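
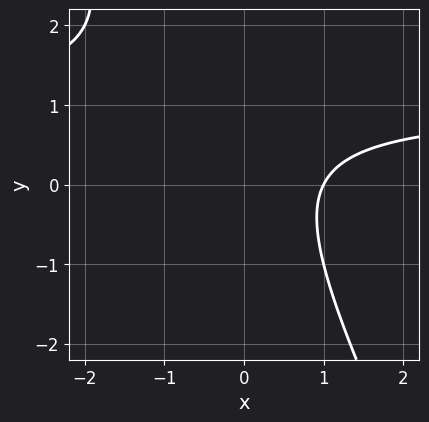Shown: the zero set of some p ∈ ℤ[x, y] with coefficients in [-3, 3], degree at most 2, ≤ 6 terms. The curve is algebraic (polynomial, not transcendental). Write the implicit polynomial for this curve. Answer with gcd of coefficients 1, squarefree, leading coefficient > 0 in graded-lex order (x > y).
2*x*y + y^2 - 2*x - y + 2

First, deg p = 2. No degree-1 curve has this shape.
Then, from the axis intercepts and sections: the curve avoids every integer y-axis point in the box; it crosses the x-axis at the gridline x = 1.
Finally, fitting integer coefficients to these (and the overall shape) gives p.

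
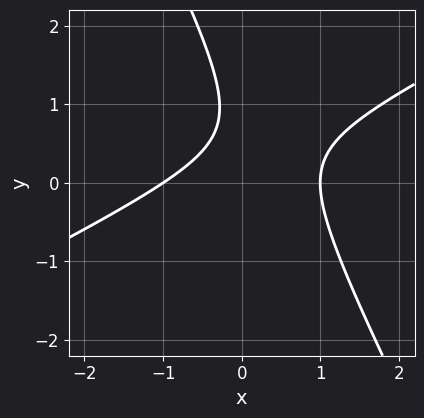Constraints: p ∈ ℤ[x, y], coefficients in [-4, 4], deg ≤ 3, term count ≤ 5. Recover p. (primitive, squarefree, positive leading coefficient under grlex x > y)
2*x^2 - 3*x*y - 2*y^2 + 3*y - 2

deg p = 2.
Against the integer gridlines: among the integer gridlines, it crosses the x-axis at x ∈ {-1, 1}; no y-intercept at any integer in the box.
Putting this together gives p.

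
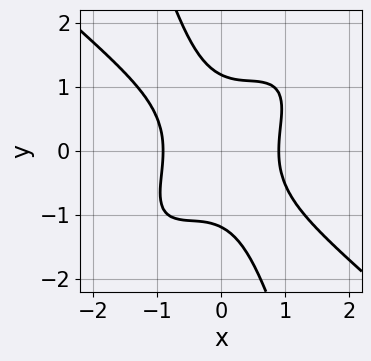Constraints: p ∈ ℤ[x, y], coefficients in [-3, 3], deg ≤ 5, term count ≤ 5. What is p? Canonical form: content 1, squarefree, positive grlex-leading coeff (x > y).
3*x^4 - 3*x^2*y^2 + 2*x*y^3 + y^4 - 2

deg p = 4. A generic line meets the curve in up to 4 points.
Putting this together gives p.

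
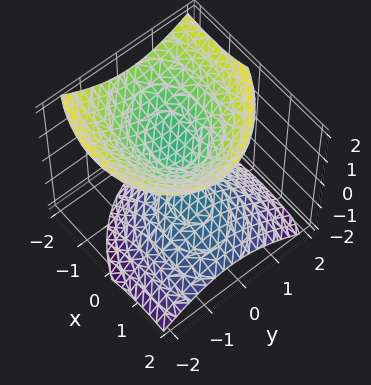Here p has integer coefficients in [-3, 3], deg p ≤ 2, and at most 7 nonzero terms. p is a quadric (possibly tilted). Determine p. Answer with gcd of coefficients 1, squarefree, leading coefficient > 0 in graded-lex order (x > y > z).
2*x^2 + x*y + 2*x*z + 3*y^2 - 3*z^2 + 1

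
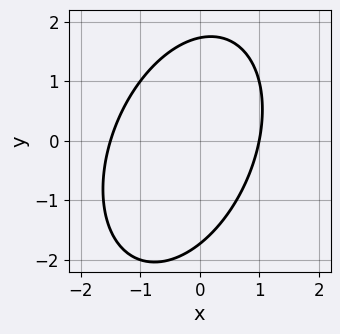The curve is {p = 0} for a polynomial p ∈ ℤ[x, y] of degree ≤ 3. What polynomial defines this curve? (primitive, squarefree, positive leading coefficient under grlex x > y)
First, degree: a generic line meets the curve in up to 2 points, so deg p = 2.
Next, reading off the gridlines: it crosses the x-axis at the gridline x = 1.
Finally, together with the visible shape, these determine p as stated.

2*x^2 - x*y + y^2 + x - 3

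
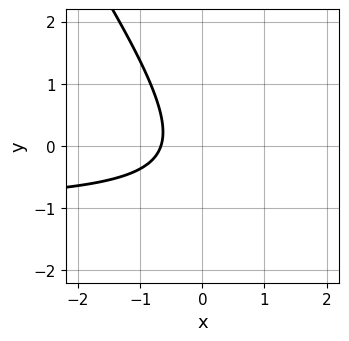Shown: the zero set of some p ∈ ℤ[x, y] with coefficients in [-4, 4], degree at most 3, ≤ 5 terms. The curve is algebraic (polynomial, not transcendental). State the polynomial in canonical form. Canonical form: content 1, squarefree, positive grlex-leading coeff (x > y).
First, degree: no degree-1 curve has this shape, so deg p = 2.
Next, against the integer gridlines: it misses every integer gridline on the y-axis.
Finally, fitting integer coefficients to these (and the overall shape) gives p.

3*x*y + 2*y^2 + 3*x + y + 2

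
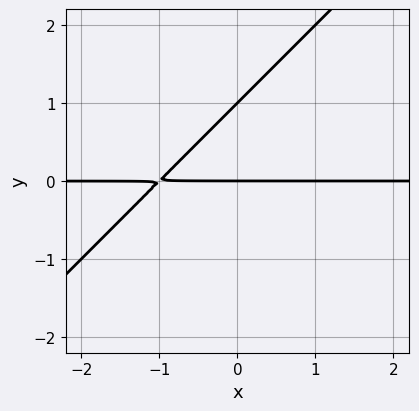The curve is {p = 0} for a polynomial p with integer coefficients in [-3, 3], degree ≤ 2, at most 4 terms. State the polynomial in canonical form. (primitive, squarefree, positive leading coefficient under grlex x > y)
First, degree: the shape is more complex than any degree-1 curve, so deg p = 2.
Next, observable constraints: every point of the x-axis in the box is on the curve; among the integer gridlines, it crosses the y-axis at y ∈ {0, 1}.
Finally, solving for integer coefficients yields p as stated.

x*y - y^2 + y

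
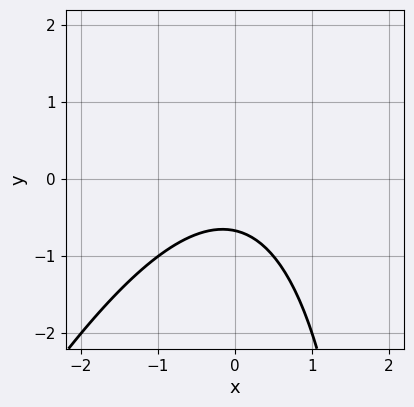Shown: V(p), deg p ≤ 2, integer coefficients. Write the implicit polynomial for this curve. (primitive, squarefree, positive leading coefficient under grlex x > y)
2*x^2 - x*y + 3*y + 2

1. Degree: the shape is more complex than any degree-1 curve, so deg p = 2.
2. Checking where it meets the axes: the curve avoids every integer x-axis point in the box.
3. Together with the visible shape, these determine p as stated.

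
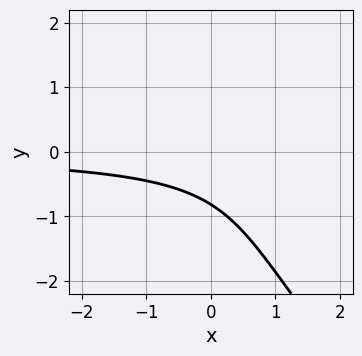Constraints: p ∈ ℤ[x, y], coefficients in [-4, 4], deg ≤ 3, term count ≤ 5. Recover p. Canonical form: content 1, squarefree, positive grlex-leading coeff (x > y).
x*y^2 + y^3 - 3*x*y + 3*y + 3

First, the degree is 3 — no degree-2 curve has this shape.
Then, reading off the gridlines: the curve avoids every integer x-axis point in the box.
Finally, together with the visible shape, these determine p as stated.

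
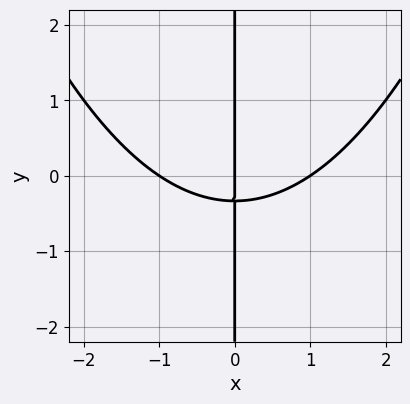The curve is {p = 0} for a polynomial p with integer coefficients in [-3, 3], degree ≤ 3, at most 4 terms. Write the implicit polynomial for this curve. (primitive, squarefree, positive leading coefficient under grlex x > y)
First, degree: the shape is more complex than any degree-2 curve, so deg p = 3.
Next, from the axis intercepts and sections: among the integer gridlines, it crosses the x-axis at x ∈ {-1, 0, 1}; every point of the y-axis in the box is on the curve.
Finally, the integer polynomial consistent with all of this is the stated p.

x^3 - 3*x*y - x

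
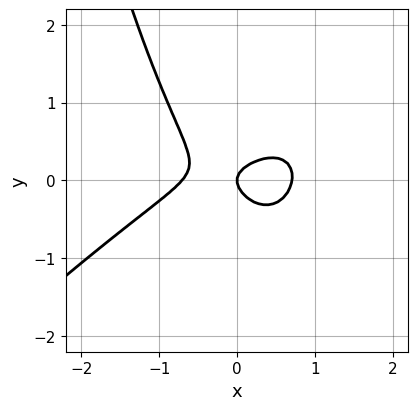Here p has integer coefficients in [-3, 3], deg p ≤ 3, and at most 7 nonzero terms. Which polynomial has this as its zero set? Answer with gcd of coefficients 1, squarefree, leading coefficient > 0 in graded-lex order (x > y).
2*x^3 - 2*x^2*y + x*y + 3*y^2 - x

1. The degree is 3 — the shape is more complex than any degree-2 curve.
2. From the visible intercepts: it crosses the x-axis at the gridline x = 0; it crosses the y-axis at the gridline y = 0.
3. These observations pin down the coefficients.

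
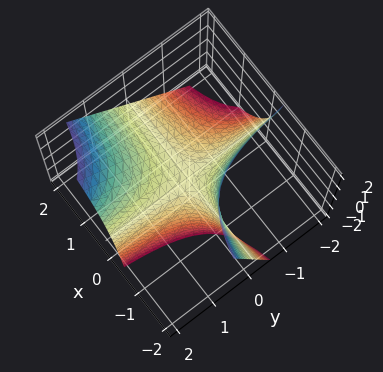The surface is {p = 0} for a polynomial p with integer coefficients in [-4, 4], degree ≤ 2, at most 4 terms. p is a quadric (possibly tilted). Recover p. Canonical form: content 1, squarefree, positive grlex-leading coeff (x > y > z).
2*x*y - x*z - z

Degree: the shape is more complex than any degree-1 surface, so deg p = 2.
From the axis intercepts and sections: the visible y-axis segment lies entirely on the surface; one z-axis crossing is at z = 0; every point of the x-axis in the box is on the surface.
Assembling these constraints gives the stated polynomial.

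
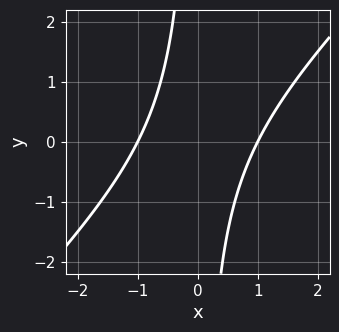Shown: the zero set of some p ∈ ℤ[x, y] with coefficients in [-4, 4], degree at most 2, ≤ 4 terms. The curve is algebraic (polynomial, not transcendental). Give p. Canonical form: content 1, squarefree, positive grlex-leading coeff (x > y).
(a) Degree: the shape is more complex than any degree-1 curve, so deg p = 2.
(b) Against the integer gridlines: it misses every integer gridline on the y-axis; the x-axis gridline crossings are at x ∈ {-1, 1}.
(c) Assembling these constraints gives the stated polynomial.

x^2 - x*y - 1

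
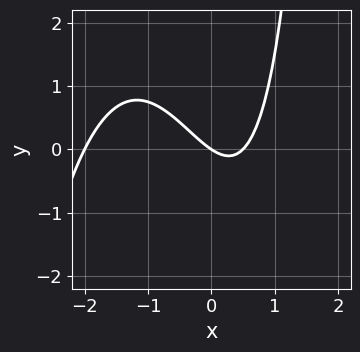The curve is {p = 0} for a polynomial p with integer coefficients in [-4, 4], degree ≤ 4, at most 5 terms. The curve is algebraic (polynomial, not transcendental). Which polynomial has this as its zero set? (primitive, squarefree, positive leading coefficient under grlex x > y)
1. deg p = 3. No degree-2 curve has this shape.
2. From the visible intercepts: it crosses the y-axis at the gridline y = 0; the x-axis gridline crossings are at x ∈ {-2, 0}.
3. Solving for integer coefficients yields p as stated.

2*x^3 + 3*x^2 + x*y - 2*x - 3*y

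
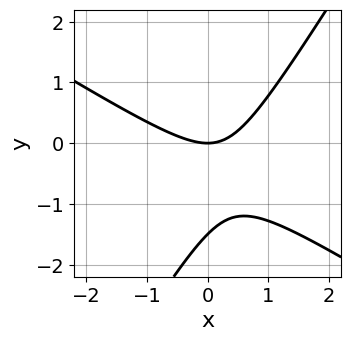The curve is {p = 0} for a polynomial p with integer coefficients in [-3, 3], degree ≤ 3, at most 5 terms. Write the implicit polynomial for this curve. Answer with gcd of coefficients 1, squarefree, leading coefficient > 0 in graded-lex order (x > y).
2*x^2 + 2*x*y - 2*y^2 - 3*y

First, the degree is 2 — a generic line meets the curve in up to 2 points.
Next, checking where it meets the axes: it meets the y-axis at y = 0 (among the integer gridlines); it meets the x-axis at x = 0 (among the integer gridlines).
Finally, assembling these constraints gives the stated polynomial.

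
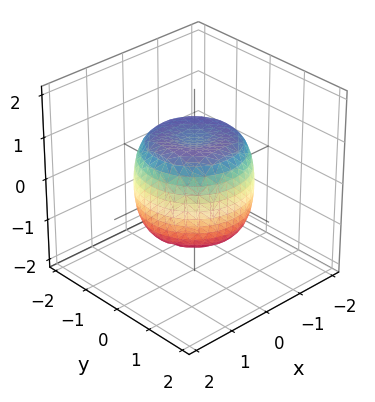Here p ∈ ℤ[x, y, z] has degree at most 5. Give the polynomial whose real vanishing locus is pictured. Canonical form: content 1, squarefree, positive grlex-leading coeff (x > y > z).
x^4 + 2*x^2*y^2 + y^4 - x^2 - y^2 + z^2 - 1

First, degree: a generic line meets the surface in up to 4 points, so deg p = 4.
Next, symmetry: every cross-section ⟂ z is a circle, so x, y appear only via x² + y².
Then, reading off the gridlines: among the integer gridlines, it crosses the z-axis at z ∈ {-1, 1}; a circular section at z = -1 has radius exactly 1.
Finally, the integer polynomial consistent with all of this is the stated p.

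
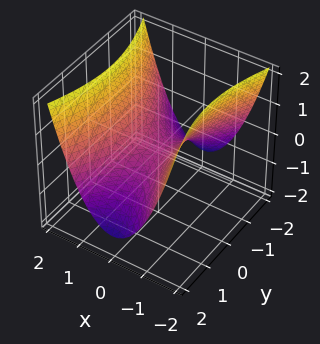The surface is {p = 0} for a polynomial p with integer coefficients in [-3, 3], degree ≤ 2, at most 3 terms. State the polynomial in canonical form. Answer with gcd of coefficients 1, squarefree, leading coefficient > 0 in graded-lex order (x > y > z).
3*x^2 - y^2 - 3*z

1. The degree is 2 — a saddle surface; a quadric.
2. Symmetries: mirror symmetry x ↦ −x ⇒ only even powers of x; the y ↦ −y reflection is a symmetry, so y appears only in even powers.
3. Observable constraints: one z-axis crossing is at z = 0; one y-axis crossing is at y = 0.
4. The integer polynomial consistent with all of this is the stated p.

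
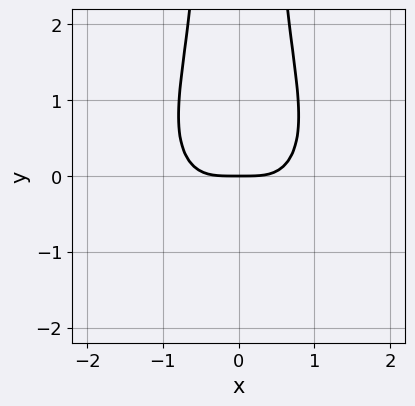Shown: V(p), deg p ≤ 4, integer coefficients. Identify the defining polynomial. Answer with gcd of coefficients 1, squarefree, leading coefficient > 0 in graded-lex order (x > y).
deg p = 4. A generic line meets the curve in up to 4 points.
Symmetries: mirror symmetry x ↦ −x ⇒ only even powers of x.
From the axis intercepts and sections: it meets the y-axis at y = 0 (among the integer gridlines); it crosses the x-axis at the gridline x = 0.
Matching integer coefficients to the picture gives p.

x^4 + x^2*y^2 - y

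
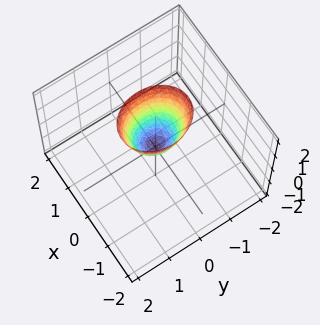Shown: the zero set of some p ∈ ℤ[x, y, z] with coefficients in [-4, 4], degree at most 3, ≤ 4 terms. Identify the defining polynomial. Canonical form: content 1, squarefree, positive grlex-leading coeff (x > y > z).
3*x^2 + 2*y^2 - z

1. The degree is 2 — a single bowl opening along one axis; a quadric.
2. Symmetries: the x ↦ −x reflection is a symmetry, so x appears only in even powers; the y ↦ −y reflection is a symmetry, so y appears only in even powers.
3. Against the integer gridlines: it meets the y-axis at y = 0 (among the integer gridlines); one z-axis crossing is at z = 0.
4. Fitting integer coefficients to these (and the overall shape) gives p.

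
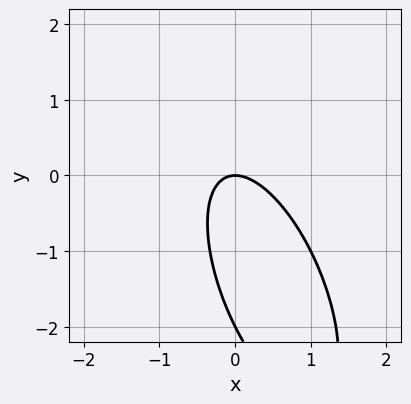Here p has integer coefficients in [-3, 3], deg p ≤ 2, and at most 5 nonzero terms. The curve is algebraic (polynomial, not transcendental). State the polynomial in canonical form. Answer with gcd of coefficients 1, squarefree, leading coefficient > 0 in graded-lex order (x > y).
3*x^2 + 2*x*y + y^2 + 2*y

1. deg p = 2. The shape is more complex than any degree-1 curve.
2. Against the integer gridlines: it meets the x-axis at x = 0 (among the integer gridlines); among the integer gridlines, it crosses the y-axis at y ∈ {-2, 0}.
3. Fitting integer coefficients to these (and the overall shape) gives p.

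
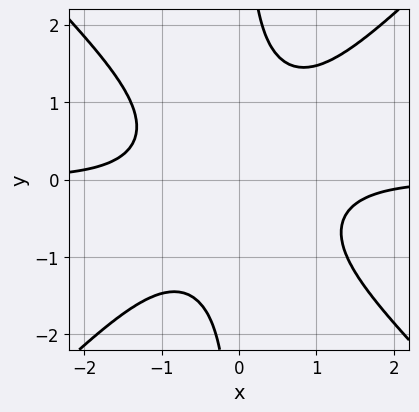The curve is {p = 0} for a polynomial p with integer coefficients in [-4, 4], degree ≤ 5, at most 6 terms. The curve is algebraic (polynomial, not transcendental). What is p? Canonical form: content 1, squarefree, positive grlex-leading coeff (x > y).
3*x^3*y - 3*x*y^3 + y^2 + 3

(a) The degree is 4 — no degree-3 curve has this shape.
(b) Against the integer gridlines: no y-intercept at any integer in the box; no x-intercept at any integer in the box.
(c) Matching integer coefficients to the picture gives p.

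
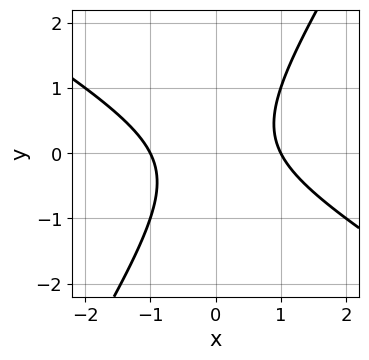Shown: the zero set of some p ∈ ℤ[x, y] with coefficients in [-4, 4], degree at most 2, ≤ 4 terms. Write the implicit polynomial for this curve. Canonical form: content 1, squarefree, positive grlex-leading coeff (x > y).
(a) deg p = 2.
(b) From the visible intercepts: among the integer gridlines, it crosses the x-axis at x ∈ {-1, 1}; the curve avoids every integer y-axis point in the box.
(c) Together with the visible shape, these determine p as stated.

x^2 + x*y - y^2 - 1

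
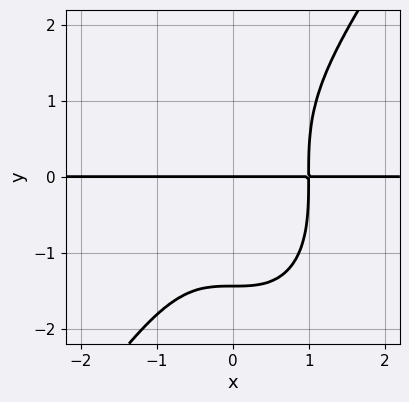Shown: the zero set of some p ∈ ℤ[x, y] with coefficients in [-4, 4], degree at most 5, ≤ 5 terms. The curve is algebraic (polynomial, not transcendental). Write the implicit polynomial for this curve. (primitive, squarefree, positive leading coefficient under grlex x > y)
First, degree: no degree-3 curve has this shape, so deg p = 4.
Then, from the visible intercepts: every point of the x-axis in the box is on the curve; it meets the y-axis at y = 0 (among the integer gridlines).
Finally, matching integer coefficients to the picture gives p.

3*x^3*y - y^4 - 3*y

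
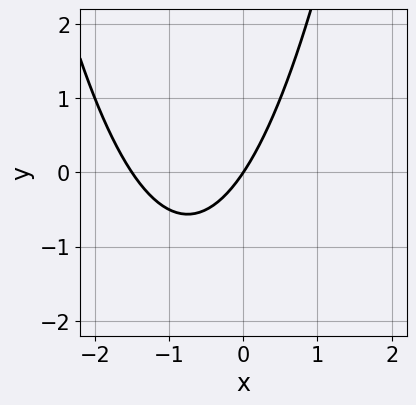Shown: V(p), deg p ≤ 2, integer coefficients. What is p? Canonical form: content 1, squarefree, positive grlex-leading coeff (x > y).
deg p = 2. The shape is more complex than any degree-1 curve.
Observable constraints: it crosses the y-axis at the gridline y = 0; one x-axis crossing is at x = 0.
Assembling these constraints gives the stated polynomial.

2*x^2 + 3*x - 2*y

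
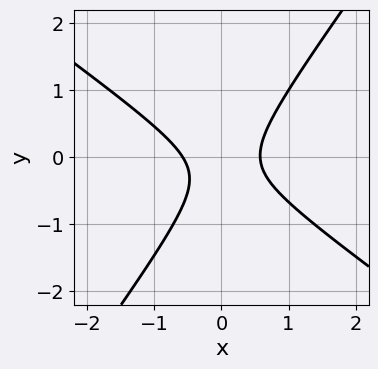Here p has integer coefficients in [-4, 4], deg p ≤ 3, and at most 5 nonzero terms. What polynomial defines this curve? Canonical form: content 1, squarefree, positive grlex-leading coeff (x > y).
(a) deg p = 2. No degree-1 curve has this shape.
(b) From the axis intercepts and sections: the curve avoids every integer y-axis point in the box.
(c) The integer polynomial consistent with all of this is the stated p.

3*x^2 + 2*x*y - 3*y^2 - y - 1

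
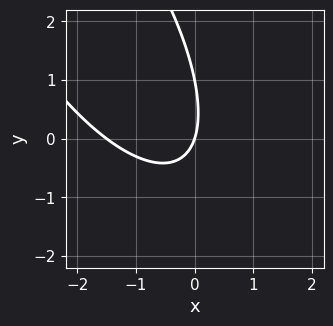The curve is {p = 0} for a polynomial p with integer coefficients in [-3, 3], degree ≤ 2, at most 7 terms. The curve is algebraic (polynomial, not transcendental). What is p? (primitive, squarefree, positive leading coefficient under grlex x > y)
2*x^2 + 2*x*y + y^2 + 3*x - y

1. deg p = 2. The shape is more complex than any degree-1 curve.
2. From the visible intercepts: the y-axis gridline crossings are at y ∈ {0, 1}; it meets the x-axis at x = 0 (among the integer gridlines).
3. Putting this together gives p.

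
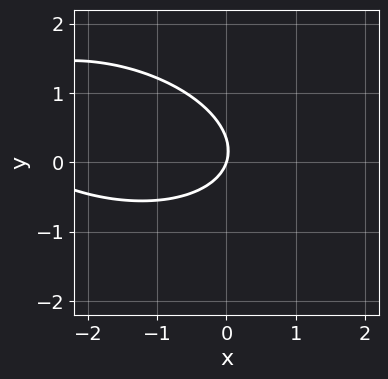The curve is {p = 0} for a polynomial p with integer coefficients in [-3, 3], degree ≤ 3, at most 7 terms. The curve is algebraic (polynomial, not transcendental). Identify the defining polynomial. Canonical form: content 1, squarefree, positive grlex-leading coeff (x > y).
(a) deg p = 2. The shape is more complex than any degree-1 curve.
(b) Checking where it meets the axes: one y-axis crossing is at y = 0; it crosses the x-axis at the gridline x = 0.
(c) These observations pin down the coefficients.

x^2 + x*y + 3*y^2 + 3*x - y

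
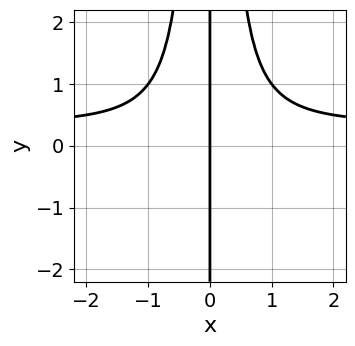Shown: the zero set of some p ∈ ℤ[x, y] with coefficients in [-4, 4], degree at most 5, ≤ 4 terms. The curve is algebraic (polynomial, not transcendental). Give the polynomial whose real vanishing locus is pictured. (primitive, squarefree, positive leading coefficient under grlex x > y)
3*x^3*y - x^3 - 2*x

(a) Degree: no degree-3 curve has this shape, so deg p = 4.
(b) From the visible intercepts: the visible y-axis segment lies entirely on the curve; it crosses the x-axis at the gridline x = 0.
(c) These observations pin down the coefficients.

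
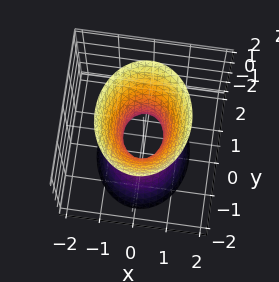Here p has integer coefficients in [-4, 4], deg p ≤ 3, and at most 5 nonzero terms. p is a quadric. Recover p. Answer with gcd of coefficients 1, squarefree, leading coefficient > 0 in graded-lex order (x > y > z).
3*x^2 + 2*y^2 - z^2 - 1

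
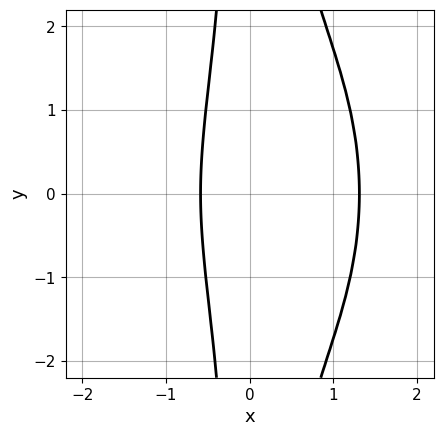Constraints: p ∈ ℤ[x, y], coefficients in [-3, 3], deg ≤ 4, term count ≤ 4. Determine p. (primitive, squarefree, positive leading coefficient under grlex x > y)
deg p = 4.
Symmetries: mirror symmetry y ↦ −y ⇒ only even powers of y.
From the axis intercepts and sections: the curve avoids every integer y-axis point in the box.
Putting this together gives p.

2*x^4 + x^2*y^2 - 3*x - 2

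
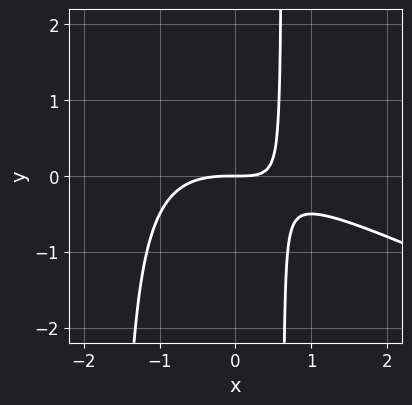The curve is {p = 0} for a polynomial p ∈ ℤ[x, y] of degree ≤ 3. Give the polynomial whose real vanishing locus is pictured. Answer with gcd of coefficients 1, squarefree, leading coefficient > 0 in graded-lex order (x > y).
x^3 + 2*x^2*y + 2*x*y - 2*y

(a) deg p = 3. No degree-2 curve has this shape.
(b) Observable constraints: it crosses the y-axis at the gridline y = 0; it crosses the x-axis at the gridline x = 0.
(c) These observations pin down the coefficients.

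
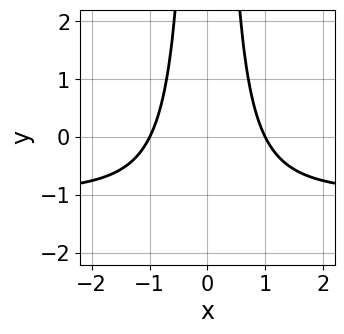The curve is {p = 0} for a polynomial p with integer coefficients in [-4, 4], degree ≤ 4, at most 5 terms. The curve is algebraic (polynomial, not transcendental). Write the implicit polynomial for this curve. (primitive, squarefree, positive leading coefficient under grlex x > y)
x^2*y + x^2 - 1

First, degree: a generic line meets the curve in up to 3 points, so deg p = 3.
Next, symmetries: the x ↦ −x reflection is a symmetry, so x appears only in even powers.
Next, against the integer gridlines: the curve avoids every integer y-axis point in the box; the x-axis gridline crossings are at x ∈ {-1, 1}.
Finally, putting this together gives p.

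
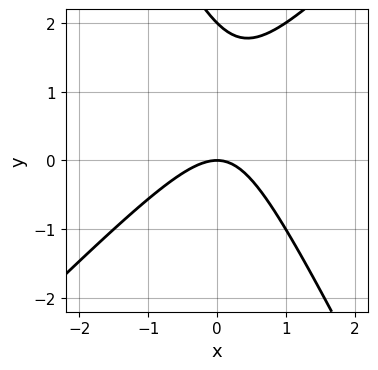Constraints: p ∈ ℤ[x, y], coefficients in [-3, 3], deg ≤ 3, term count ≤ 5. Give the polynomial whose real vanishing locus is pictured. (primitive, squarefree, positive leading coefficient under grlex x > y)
First, degree: no degree-1 curve has this shape, so deg p = 2.
Next, from the axis intercepts and sections: it meets the x-axis at x = 0 (among the integer gridlines); the y-axis gridline crossings are at y ∈ {0, 2}.
Finally, the integer polynomial consistent with all of this is the stated p.

2*x^2 - x*y - y^2 + 2*y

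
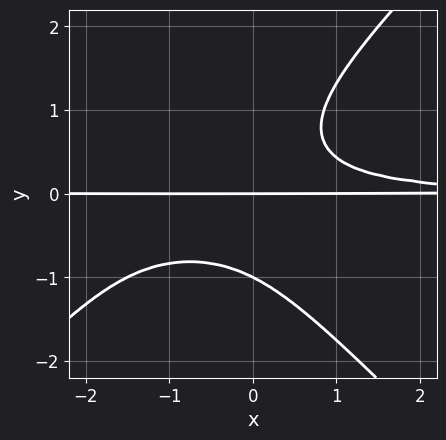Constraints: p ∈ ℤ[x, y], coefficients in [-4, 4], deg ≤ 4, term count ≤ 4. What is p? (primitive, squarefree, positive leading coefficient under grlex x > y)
1. deg p = 4.
2. Reading off the gridlines: the visible x-axis segment lies entirely on the curve; among the integer gridlines, it crosses the y-axis at y ∈ {-1, 0}.
3. These observations pin down the coefficients.

2*x^2*y^2 - 2*y^4 + 3*x*y^2 - 2*y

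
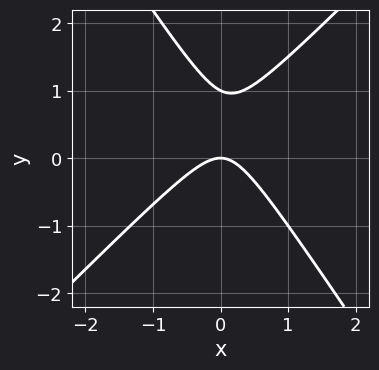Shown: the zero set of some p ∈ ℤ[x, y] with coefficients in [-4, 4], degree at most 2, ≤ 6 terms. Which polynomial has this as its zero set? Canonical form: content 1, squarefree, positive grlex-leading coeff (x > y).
3*x^2 - x*y - 2*y^2 + 2*y

(a) deg p = 2. The shape is more complex than any degree-1 curve.
(b) Reading off the gridlines: one x-axis crossing is at x = 0; the y-axis gridline crossings are at y ∈ {0, 1}.
(c) Putting this together gives p.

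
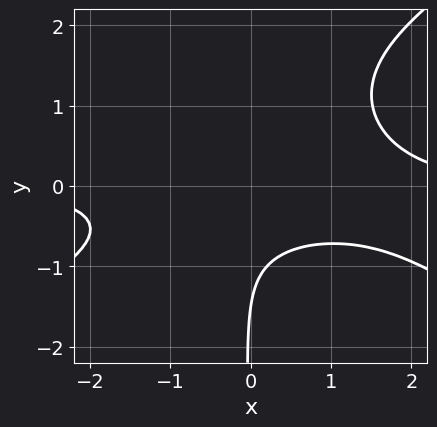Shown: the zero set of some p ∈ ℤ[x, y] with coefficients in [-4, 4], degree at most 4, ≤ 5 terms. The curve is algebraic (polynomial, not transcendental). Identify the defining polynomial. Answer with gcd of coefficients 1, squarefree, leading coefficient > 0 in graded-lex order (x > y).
Degree: a generic line meets the curve in up to 4 points, so deg p = 4.
Checking where it meets the axes: it misses every integer gridline on the x-axis.
Assembling these constraints gives the stated polynomial.

x^3*y - 2*x*y^3 + 3*x*y^2 - 2*y - 3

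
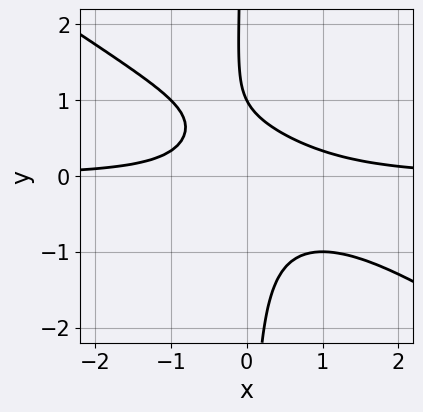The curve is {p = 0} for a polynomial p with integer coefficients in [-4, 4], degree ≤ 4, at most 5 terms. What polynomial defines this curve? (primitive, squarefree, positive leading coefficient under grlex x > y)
2*x^2*y + 3*x*y^2 - x*y + y - 1

(a) Degree: no degree-2 curve has this shape, so deg p = 3.
(b) From the visible intercepts: one y-axis crossing is at y = 1; the curve avoids every integer x-axis point in the box.
(c) Fitting integer coefficients to these (and the overall shape) gives p.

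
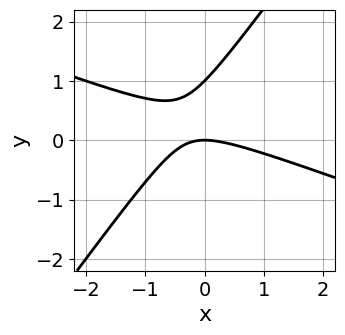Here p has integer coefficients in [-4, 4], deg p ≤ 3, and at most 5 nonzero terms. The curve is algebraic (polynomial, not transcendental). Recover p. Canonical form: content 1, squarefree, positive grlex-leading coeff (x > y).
x^2 + 2*x*y - 2*y^2 + 2*y

First, degree: the shape is more complex than any degree-1 curve, so deg p = 2.
Next, from the visible intercepts: among the integer gridlines, it crosses the y-axis at y ∈ {0, 1}; it meets the x-axis at x = 0 (among the integer gridlines).
Finally, matching integer coefficients to the picture gives p.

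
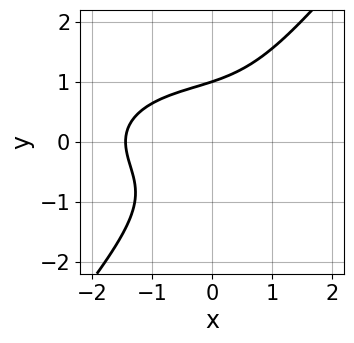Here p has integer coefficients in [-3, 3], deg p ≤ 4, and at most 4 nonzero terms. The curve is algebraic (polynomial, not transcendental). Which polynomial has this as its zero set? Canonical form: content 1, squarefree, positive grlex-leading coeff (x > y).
x^3 + 3*x*y^2 - 3*y^3 + 3

First, the degree is 3 — no degree-2 curve has this shape.
Then, from the axis intercepts and sections: one y-axis crossing is at y = 1.
Finally, together with the visible shape, these determine p as stated.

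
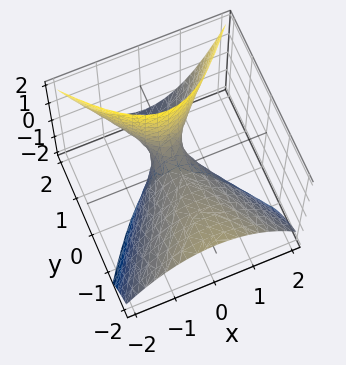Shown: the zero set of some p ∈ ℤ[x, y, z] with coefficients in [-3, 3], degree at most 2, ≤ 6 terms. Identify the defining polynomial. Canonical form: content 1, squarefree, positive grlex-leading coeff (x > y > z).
First, deg p = 2.
Then, reading off the gridlines: one y-axis crossing is at y = 0; it crosses the z-axis at the gridline z = 0.
Finally, the integer polynomial consistent with all of this is the stated p.

3*x^2 - y^2 - 3*y*z + 2*z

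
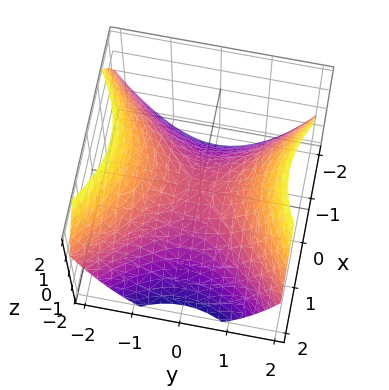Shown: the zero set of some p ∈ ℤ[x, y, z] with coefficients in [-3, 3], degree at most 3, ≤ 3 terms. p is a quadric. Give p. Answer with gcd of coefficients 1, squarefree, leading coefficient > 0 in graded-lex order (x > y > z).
2*x^2 - 2*y^2 + 3*z

(a) Degree: a hyperbolic paraboloid; a quadric, so deg p = 2.
(b) Symmetries: mirror symmetry x ↦ −x ⇒ only even powers of x; it's symmetric under y → −y, forcing even powers of y.
(c) Reading off the gridlines: one z-axis crossing is at z = 0; it crosses the x-axis at the gridline x = 0.
(d) Assembling these constraints gives the stated polynomial.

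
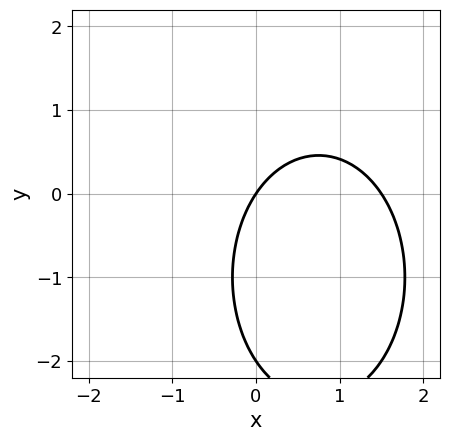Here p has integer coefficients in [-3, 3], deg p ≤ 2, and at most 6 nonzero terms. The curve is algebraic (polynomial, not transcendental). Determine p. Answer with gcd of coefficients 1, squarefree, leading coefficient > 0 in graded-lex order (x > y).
(a) deg p = 2. No degree-1 curve has this shape.
(b) Against the integer gridlines: it crosses the x-axis at the gridline x = 0; among the integer gridlines, it crosses the y-axis at y ∈ {-2, 0}.
(c) These observations pin down the coefficients.

2*x^2 + y^2 - 3*x + 2*y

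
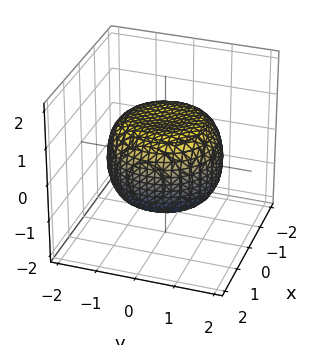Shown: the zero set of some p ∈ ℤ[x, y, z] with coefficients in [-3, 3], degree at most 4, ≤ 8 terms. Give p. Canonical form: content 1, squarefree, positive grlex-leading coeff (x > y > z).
(a) The degree is 4 — no degree-3 surface has this shape.
(b) Symmetries: every cross-section ⟂ z is a circle, so x, y appear only via x² + y².
(c) Reading off the gridlines: a circular section at z = 0 has radius between 1 and 2; among the integer gridlines, it crosses the z-axis at z ∈ {-1, 1}.
(d) Putting this together gives p.

x^4 + 2*x^2*y^2 + y^4 - x^2 - y^2 + 2*z^2 - 2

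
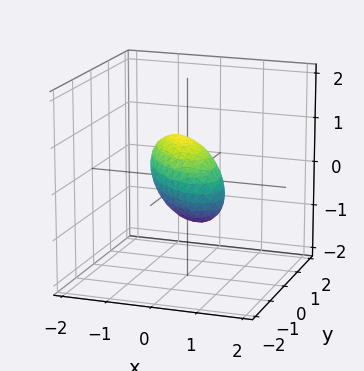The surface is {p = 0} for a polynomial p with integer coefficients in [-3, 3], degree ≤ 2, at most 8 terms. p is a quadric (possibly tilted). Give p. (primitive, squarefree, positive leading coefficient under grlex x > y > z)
3*x^2 + 3*x*y + x*z + 2*y^2 + 3*z^2 - 2

deg p = 2. The shape is more complex than any degree-1 surface.
Against the integer gridlines: among the integer gridlines, it crosses the y-axis at y ∈ {-1, 1}.
The integer polynomial consistent with all of this is the stated p.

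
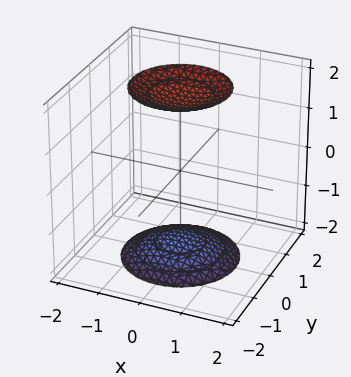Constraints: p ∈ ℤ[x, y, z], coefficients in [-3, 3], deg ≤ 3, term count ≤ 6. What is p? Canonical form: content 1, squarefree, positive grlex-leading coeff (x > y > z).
x^2 + y^2 - z^2 + 3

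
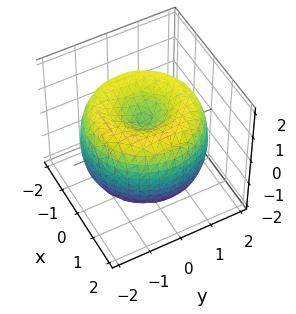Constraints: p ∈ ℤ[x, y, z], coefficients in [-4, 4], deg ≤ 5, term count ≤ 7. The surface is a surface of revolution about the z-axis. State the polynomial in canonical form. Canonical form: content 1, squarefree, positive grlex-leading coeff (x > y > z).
1. The degree is 4 — the shape is more complex than any degree-3 surface.
2. By symmetry, every cross-section ⟂ z is a circle, so x, y appear only via x² + y².
3. From the axis intercepts and sections: a circular section at z = -1 has radius between 0 and 1.
4. Matching integer coefficients to the picture gives p.

x^4 + 2*x^2*y^2 + y^4 - 3*x^2 - 3*y^2 + 2*z^2 - 1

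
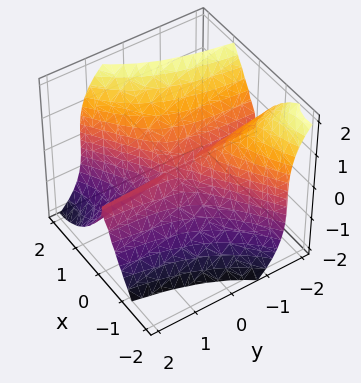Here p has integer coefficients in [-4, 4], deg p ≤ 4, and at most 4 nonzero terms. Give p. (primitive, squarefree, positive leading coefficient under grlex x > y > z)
2*x^3 - 3*x^2*y - z^3

1. deg p = 3. A generic line meets the surface in up to 3 points.
2. Checking where it meets the axes: the visible y-axis segment lies entirely on the surface; it crosses the x-axis at the gridline x = 0; it crosses the z-axis at the gridline z = 0.
3. Assembling these constraints gives the stated polynomial.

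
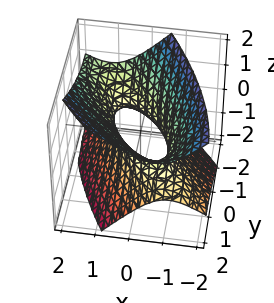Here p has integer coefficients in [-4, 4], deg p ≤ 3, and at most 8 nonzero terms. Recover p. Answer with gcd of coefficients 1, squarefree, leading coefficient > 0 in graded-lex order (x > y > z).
2*x^2 + 2*x*y - x*z + y^2 - 2*z^2 - 1

(a) deg p = 2.
(b) From the axis intercepts and sections: among the integer gridlines, it crosses the y-axis at y ∈ {-1, 1}; it misses every integer gridline on the z-axis.
(c) Together with the visible shape, these determine p as stated.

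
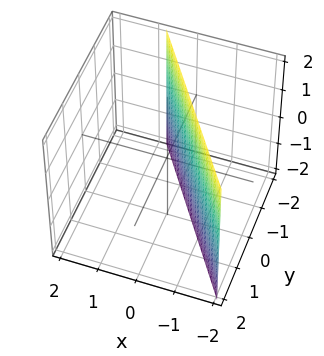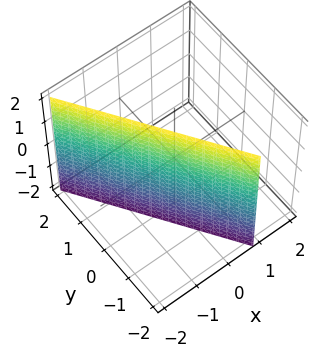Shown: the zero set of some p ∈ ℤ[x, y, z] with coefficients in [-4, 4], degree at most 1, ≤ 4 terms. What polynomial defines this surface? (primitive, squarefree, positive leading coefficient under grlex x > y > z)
3*x + 2*y + 2

First, the degree is 1 — every cross-section is a straight line — this is a plane.
Then, reading off the gridlines: no z-intercept at any integer in the box; one y-axis crossing is at y = -1.
Finally, the integer polynomial consistent with all of this is the stated p.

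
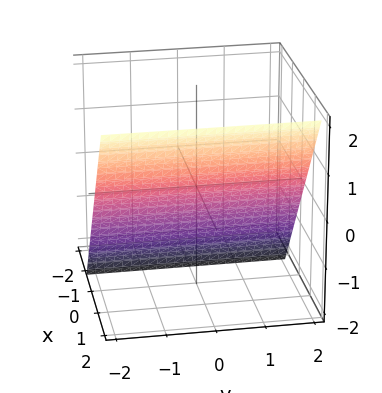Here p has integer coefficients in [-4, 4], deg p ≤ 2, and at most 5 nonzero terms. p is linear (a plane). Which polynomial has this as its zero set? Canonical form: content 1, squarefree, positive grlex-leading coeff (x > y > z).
Degree: the surface is flat (a plane), so deg p = 1.
From the visible intercepts: the surface avoids every integer y-axis point in the box; it meets the z-axis at z = -1 (among the integer gridlines).
Matching integer coefficients to the picture gives p.

3*x - 2*z - 2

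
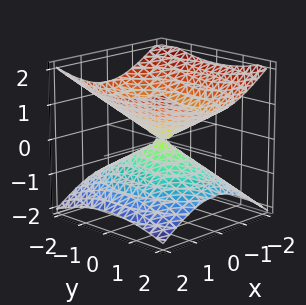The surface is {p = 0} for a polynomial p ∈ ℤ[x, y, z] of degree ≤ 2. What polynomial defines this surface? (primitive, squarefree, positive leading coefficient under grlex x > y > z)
(a) The degree is 2 — a double cone through the origin; a quadric.
(b) Symmetries: it's symmetric under y → −y, forcing even powers of y; it's symmetric under z → −z, forcing even powers of z; mirror symmetry x ↦ −x ⇒ only even powers of x.
(c) Observable constraints: it meets the y-axis at y = 0 (among the integer gridlines); it crosses the x-axis at the gridline x = 0; one z-axis crossing is at z = 0.
(d) Fitting integer coefficients to these (and the overall shape) gives p.

2*x^2 + y^2 - 3*z^2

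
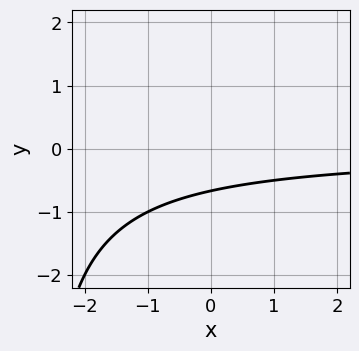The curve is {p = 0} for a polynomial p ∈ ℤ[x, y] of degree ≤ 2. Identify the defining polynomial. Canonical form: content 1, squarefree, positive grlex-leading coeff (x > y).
x*y + 3*y + 2

First, degree: a generic line meets the curve in up to 2 points, so deg p = 2.
Next, observable constraints: it misses every integer gridline on the x-axis.
Finally, matching integer coefficients to the picture gives p.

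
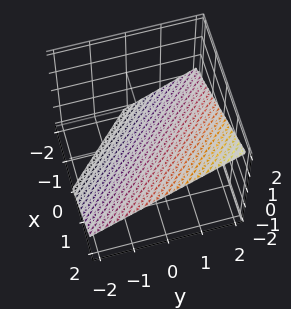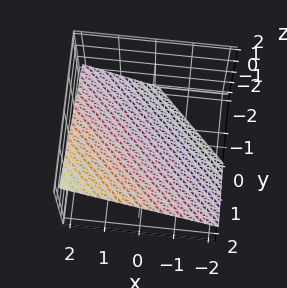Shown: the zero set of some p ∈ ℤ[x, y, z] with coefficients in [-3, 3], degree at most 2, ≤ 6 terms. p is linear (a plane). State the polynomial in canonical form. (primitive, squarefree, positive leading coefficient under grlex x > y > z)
2*x + 2*y - 3*z - 2

1. Degree: every cross-section is a straight line — this is a plane, so deg p = 1.
2. From the visible intercepts: one x-axis crossing is at x = 1; it meets the y-axis at y = 1 (among the integer gridlines).
3. Matching integer coefficients to the picture gives p.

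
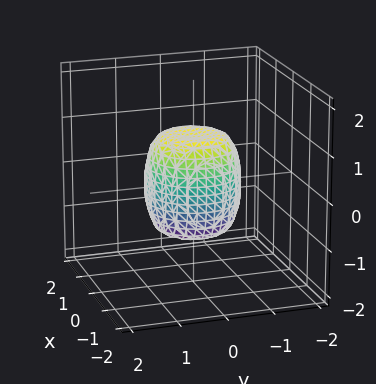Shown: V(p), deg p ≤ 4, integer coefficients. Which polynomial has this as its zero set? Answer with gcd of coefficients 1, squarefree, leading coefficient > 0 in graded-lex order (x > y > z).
(a) deg p = 4. No degree-3 surface has this shape.
(b) Symmetries: rotational symmetry about the z-axis ⇒ p depends on x, y only through x² + y².
(c) From the axis intercepts and sections: the x-axis gridline crossings are at x ∈ {-1, 1}; the y-axis gridline crossings are at y ∈ {-1, 1}; among the integer gridlines, it crosses the z-axis at z ∈ {-1, 1}.
(d) Together with the visible shape, these determine p as stated.

2*x^4 + 4*x^2*y^2 + 2*y^4 - x^2 - y^2 + z^2 - 1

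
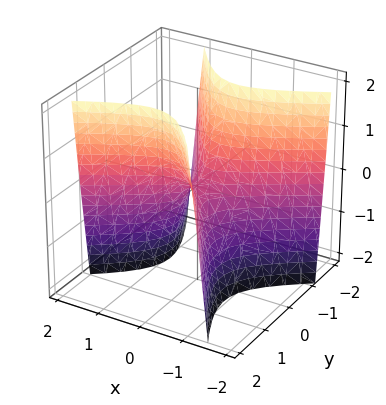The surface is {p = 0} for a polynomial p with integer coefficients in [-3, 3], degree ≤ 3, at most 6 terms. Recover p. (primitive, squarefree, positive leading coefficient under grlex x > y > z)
(a) Degree: a generic line meets the surface in up to 2 points, so deg p = 2.
(b) Checking where it meets the axes: one y-axis crossing is at y = 0; it crosses the z-axis at the gridline z = 0.
(c) Putting this together gives p.

2*x^2 - 2*x*y - 2*y^2 + z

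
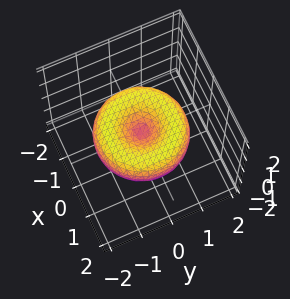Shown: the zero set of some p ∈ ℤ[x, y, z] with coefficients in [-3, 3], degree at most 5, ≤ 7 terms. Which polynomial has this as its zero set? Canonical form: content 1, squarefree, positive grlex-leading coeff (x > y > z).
x^4 + 2*x^2*y^2 + y^4 - 2*x^2 - 2*y^2 + 3*z^2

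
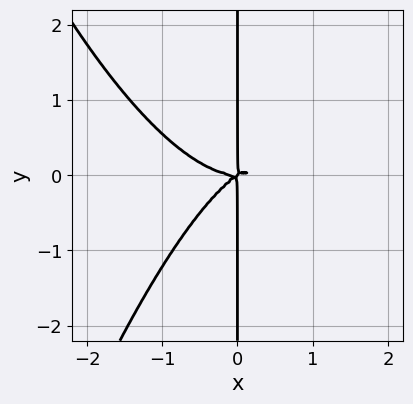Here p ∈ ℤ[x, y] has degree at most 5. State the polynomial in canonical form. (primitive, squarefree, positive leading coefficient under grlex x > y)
(a) Degree: a generic line meets the curve in up to 4 points, so deg p = 4.
(b) Against the integer gridlines: every point of the y-axis in the box is on the curve.
(c) Solving for integer coefficients yields p as stated.

2*x^4 - 2*x^2*y + 3*x*y^2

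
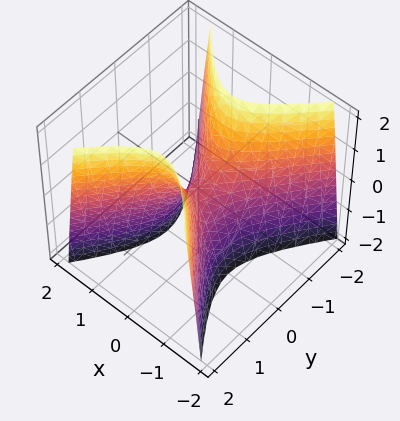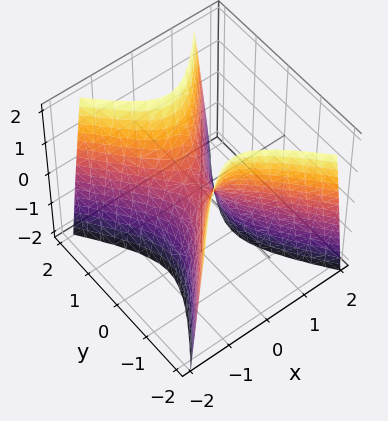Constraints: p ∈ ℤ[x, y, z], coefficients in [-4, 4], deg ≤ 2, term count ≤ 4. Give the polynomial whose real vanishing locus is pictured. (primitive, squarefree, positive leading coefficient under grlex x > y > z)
First, deg p = 2. A hyperbolic paraboloid; a quadric.
Then, symmetries: it's symmetric under x → −x, forcing even powers of x; mirror symmetry y ↦ −y ⇒ only even powers of y.
Next, observable constraints: one z-axis crossing is at z = 0; one y-axis crossing is at y = 0.
Finally, fitting integer coefficients to these (and the overall shape) gives p.

3*x^2 - 2*y^2 + z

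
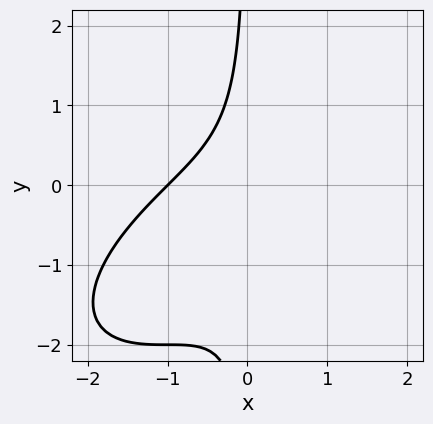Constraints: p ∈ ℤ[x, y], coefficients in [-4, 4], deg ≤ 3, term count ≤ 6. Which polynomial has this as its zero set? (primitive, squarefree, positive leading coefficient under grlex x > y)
1. The degree is 3 — a generic line meets the curve in up to 3 points.
2. From the visible intercepts: it meets the x-axis at x = -1 (among the integer gridlines); it misses every integer gridline on the y-axis.
3. These observations pin down the coefficients.

2*x^3 - 3*x^2*y + 3*x*y^2 + 3*x*y + 2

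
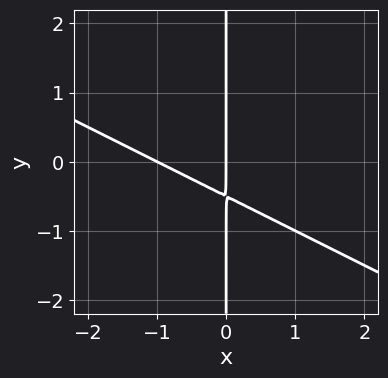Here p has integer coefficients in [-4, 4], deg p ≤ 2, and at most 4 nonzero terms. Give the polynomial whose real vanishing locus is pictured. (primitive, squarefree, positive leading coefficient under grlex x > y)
x^2 + 2*x*y + x

(a) The degree is 2 — no degree-1 curve has this shape.
(b) Checking where it meets the axes: every point of the y-axis in the box is on the curve; among the integer gridlines, it crosses the x-axis at x ∈ {-1, 0}.
(c) The integer polynomial consistent with all of this is the stated p.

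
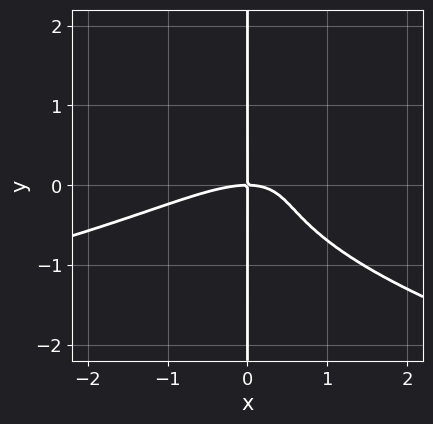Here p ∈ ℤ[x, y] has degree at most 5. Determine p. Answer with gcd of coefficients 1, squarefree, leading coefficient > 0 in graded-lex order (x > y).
3*x*y^3 + x^3 - 2*x^2*y + 2*x*y

1. deg p = 4. No degree-3 curve has this shape.
2. Checking where it meets the axes: every point of the y-axis in the box is on the curve; it crosses the x-axis at the gridline x = 0.
3. Solving for integer coefficients yields p as stated.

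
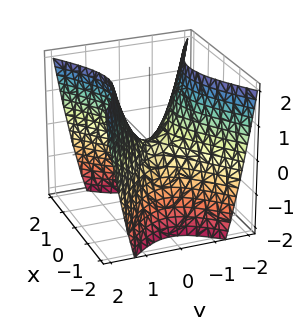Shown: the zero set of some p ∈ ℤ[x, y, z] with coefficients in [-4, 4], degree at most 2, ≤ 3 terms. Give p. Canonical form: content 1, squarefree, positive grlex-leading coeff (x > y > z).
deg p = 2.
Symmetries: mirror symmetry y ↦ −y ⇒ only even powers of y; mirror symmetry x ↦ −x ⇒ only even powers of x.
Checking where it meets the axes: one z-axis crossing is at z = 0; one y-axis crossing is at y = 0; one x-axis crossing is at x = 0.
Matching integer coefficients to the picture gives p.

2*x^2 - 3*y^2 + 2*z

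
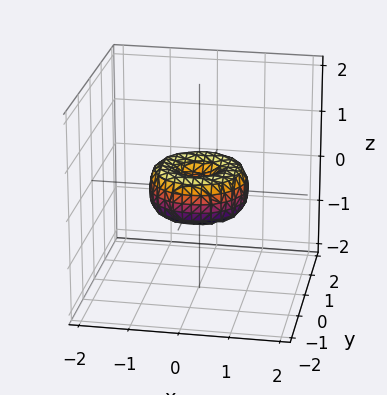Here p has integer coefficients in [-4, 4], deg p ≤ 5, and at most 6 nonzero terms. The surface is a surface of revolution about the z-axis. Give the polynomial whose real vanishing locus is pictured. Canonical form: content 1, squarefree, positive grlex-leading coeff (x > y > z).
deg p = 4. No degree-3 surface has this shape.
Symmetries: the surface is invariant under rotation about z: p = q(x² + y², z).
From the axis intercepts and sections: among the integer gridlines, it crosses the y-axis at y ∈ {-1, 0, 1}; among the integer gridlines, it crosses the x-axis at x ∈ {-1, 0, 1}; it meets the z-axis at z = 0 (among the integer gridlines); a circular section at z = 0 has radius exactly 1.
The integer polynomial consistent with all of this is the stated p.

x^4 + 2*x^2*y^2 + y^4 - x^2 - y^2 + z^2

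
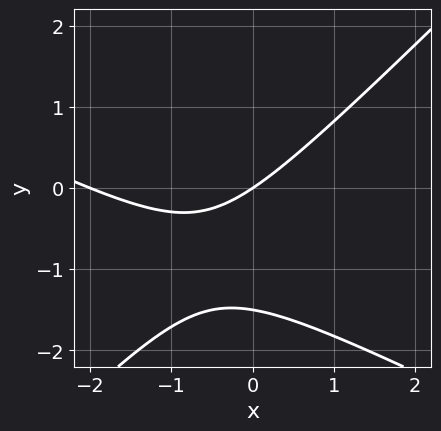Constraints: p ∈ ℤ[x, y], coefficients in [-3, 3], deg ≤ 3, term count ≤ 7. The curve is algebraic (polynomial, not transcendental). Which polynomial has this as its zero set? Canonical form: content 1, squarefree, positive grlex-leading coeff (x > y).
First, deg p = 2. The shape is more complex than any degree-1 curve.
Then, observable constraints: it meets the y-axis at y = 0 (among the integer gridlines); among the integer gridlines, it crosses the x-axis at x ∈ {-2, 0}.
Finally, solving for integer coefficients yields p as stated.

x^2 + x*y - 2*y^2 + 2*x - 3*y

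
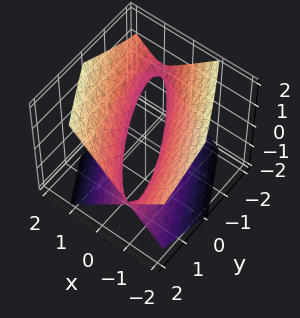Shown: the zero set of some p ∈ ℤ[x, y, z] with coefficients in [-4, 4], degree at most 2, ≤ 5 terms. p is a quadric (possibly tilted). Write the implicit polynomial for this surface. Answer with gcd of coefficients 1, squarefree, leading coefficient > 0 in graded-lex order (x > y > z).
(a) Degree: a generic line meets the surface in up to 2 points, so deg p = 2.
(b) From the axis intercepts and sections: the surface avoids every integer z-axis point in the box; the y-axis gridline crossings are at y ∈ {-1, 1}.
(c) Assembling these constraints gives the stated polynomial.

3*x^2 + 3*x*y + y^2 - 3*z^2 - 1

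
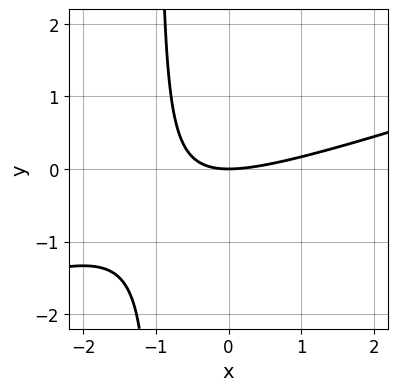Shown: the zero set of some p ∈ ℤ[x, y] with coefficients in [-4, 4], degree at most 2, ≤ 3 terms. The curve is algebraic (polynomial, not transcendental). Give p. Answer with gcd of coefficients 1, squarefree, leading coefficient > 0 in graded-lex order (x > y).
First, degree: the shape is more complex than any degree-1 curve, so deg p = 2.
Next, against the integer gridlines: one y-axis crossing is at y = 0; it meets the x-axis at x = 0 (among the integer gridlines).
Finally, together with the visible shape, these determine p as stated.

x^2 - 3*x*y - 3*y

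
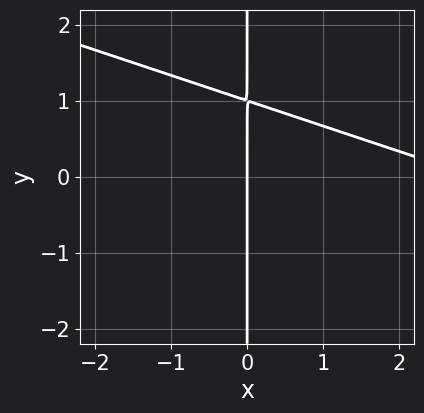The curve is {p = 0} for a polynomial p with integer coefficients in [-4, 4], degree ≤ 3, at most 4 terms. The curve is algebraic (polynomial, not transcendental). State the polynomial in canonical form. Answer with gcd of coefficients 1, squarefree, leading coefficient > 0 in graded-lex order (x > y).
1. Degree: the shape is more complex than any degree-1 curve, so deg p = 2.
2. From the visible intercepts: every point of the y-axis in the box is on the curve; one x-axis crossing is at x = 0.
3. Putting this together gives p.

x^2 + 3*x*y - 3*x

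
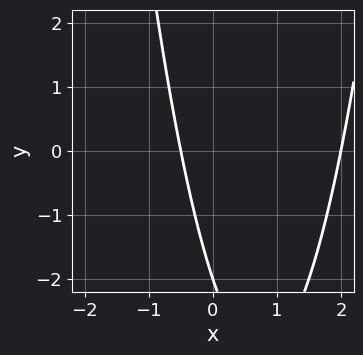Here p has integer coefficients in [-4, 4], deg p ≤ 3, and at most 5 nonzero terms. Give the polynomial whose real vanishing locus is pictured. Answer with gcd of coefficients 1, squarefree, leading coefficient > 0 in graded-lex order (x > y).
2*x^2 - 3*x - y - 2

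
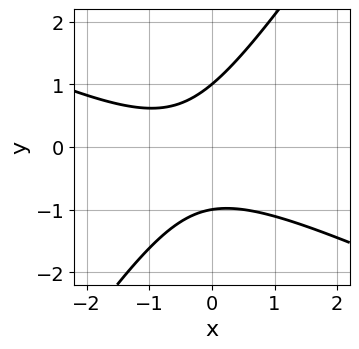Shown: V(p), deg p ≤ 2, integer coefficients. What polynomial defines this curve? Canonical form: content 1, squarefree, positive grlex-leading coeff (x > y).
2*x^2 + 3*x*y - 3*y^2 + 2*x + 3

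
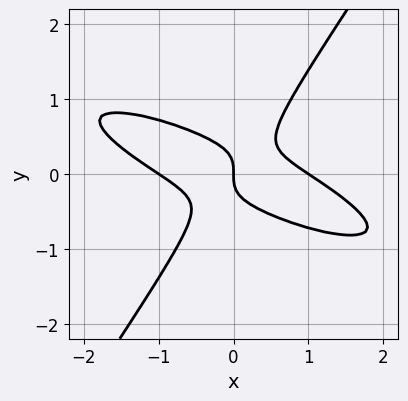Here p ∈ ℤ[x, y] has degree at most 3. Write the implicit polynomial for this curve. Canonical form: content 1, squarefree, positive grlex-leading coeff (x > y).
First, the degree is 3 — a generic line meets the curve in up to 3 points.
Then, reading off the gridlines: among the integer gridlines, it crosses the x-axis at x ∈ {-1, 0, 1}; one y-axis crossing is at y = 0.
Finally, solving for integer coefficients yields p as stated.

x^3 + 3*x^2*y + 2*x*y^2 - 3*y^3 - x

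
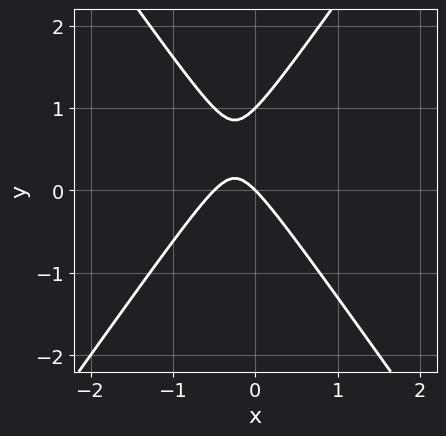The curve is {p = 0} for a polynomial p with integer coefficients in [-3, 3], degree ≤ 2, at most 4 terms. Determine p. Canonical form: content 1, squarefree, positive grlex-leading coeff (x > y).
(a) The degree is 2 — a generic line meets the curve in up to 2 points.
(b) Reading off the gridlines: it crosses the x-axis at the gridline x = 0; among the integer gridlines, it crosses the y-axis at y ∈ {0, 1}.
(c) Matching integer coefficients to the picture gives p.

2*x^2 - y^2 + x + y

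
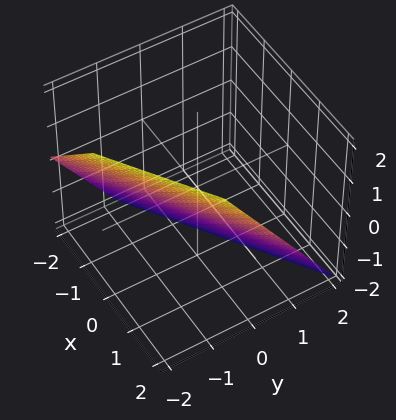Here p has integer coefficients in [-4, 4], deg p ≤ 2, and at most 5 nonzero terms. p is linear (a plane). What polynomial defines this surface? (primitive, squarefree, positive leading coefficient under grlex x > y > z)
2*x - 3*y - 2*z - 2

First, the degree is 1 — every cross-section is a straight line — this is a plane.
Next, from the visible intercepts: one z-axis crossing is at z = -1; it meets the x-axis at x = 1 (among the integer gridlines).
Finally, the integer polynomial consistent with all of this is the stated p.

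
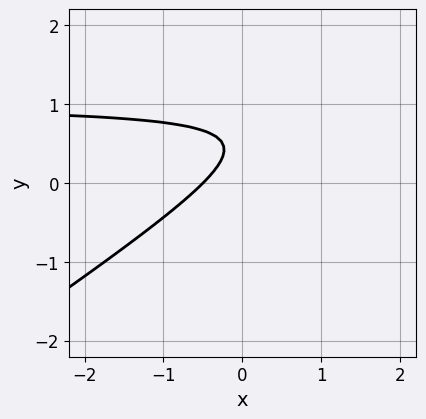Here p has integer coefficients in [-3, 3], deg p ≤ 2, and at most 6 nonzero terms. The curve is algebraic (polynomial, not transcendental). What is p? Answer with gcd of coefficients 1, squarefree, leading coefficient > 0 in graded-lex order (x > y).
2*x*y - 3*y^2 - 2*x + 3*y - 1

The degree is 2 — a generic line meets the curve in up to 2 points.
From the visible intercepts: it misses every integer gridline on the y-axis.
Assembling these constraints gives the stated polynomial.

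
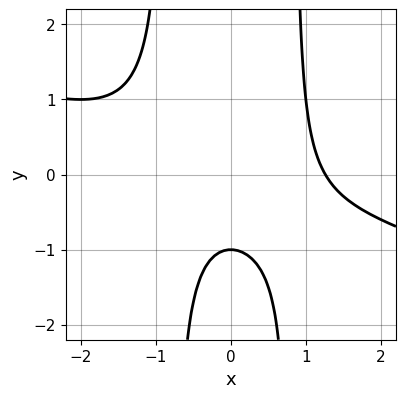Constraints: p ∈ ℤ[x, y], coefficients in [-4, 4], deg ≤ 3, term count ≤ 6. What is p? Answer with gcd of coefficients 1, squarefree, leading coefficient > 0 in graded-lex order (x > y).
First, deg p = 3.
Next, observable constraints: it crosses the y-axis at the gridline y = -1.
Finally, matching integer coefficients to the picture gives p.

x^3 + 3*x^2*y - 2*y - 2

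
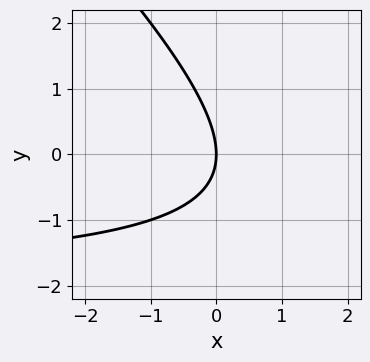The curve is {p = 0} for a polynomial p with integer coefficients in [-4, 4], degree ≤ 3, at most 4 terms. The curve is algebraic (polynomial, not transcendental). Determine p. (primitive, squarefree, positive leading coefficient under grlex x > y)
x*y + y^2 + 2*x

(a) deg p = 2. The shape is more complex than any degree-1 curve.
(b) Against the integer gridlines: it meets the x-axis at x = 0 (among the integer gridlines); it crosses the y-axis at the gridline y = 0.
(c) Assembling these constraints gives the stated polynomial.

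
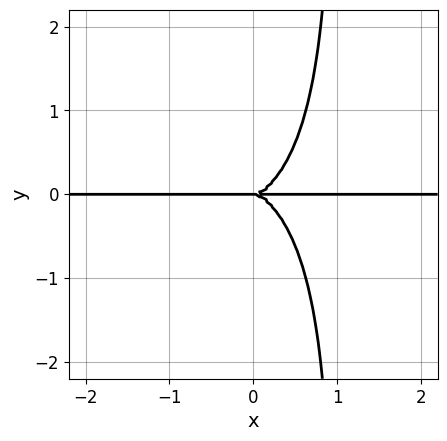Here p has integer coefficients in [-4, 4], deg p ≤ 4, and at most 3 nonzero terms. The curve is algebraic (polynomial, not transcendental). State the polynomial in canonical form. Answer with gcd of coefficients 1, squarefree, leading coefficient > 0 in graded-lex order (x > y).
The degree is 4 — the shape is more complex than any degree-3 curve.
From the axis intercepts and sections: the visible x-axis segment lies entirely on the curve; it crosses the y-axis at the gridline y = 0.
Putting this together gives p.

3*x^3*y + 2*x*y^3 - 2*y^3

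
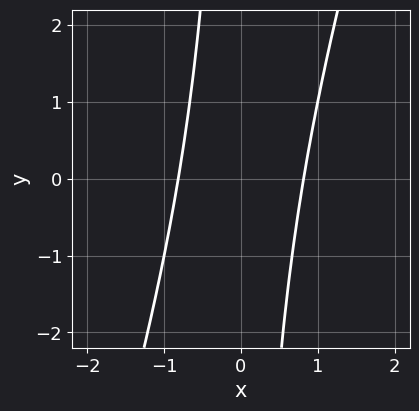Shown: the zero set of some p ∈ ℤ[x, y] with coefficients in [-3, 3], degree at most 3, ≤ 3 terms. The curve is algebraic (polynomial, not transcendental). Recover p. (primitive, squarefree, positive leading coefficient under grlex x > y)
(a) deg p = 2.
(b) Checking where it meets the axes: the curve avoids every integer y-axis point in the box.
(c) Solving for integer coefficients yields p as stated.

3*x^2 - x*y - 2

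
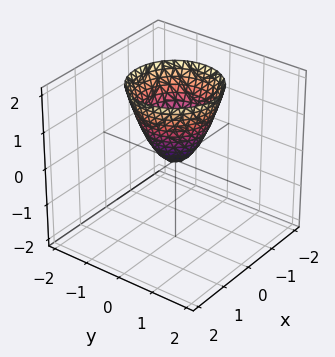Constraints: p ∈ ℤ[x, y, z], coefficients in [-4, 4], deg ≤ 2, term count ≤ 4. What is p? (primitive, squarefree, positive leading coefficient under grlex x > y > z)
1. deg p = 2. A paraboloid; a quadric.
2. Symmetry: the surface is invariant under rotation about z: p = q(x² + y², z).
3. From the visible intercepts: one x-axis crossing is at x = 0; it crosses the y-axis at the gridline y = 0; a circular section at z = 1 has radius between 0 and 1; it crosses the z-axis at the gridline z = 0.
4. Assembling these constraints gives the stated polynomial.

3*x^2 + 3*y^2 - 2*z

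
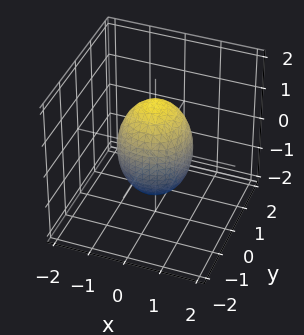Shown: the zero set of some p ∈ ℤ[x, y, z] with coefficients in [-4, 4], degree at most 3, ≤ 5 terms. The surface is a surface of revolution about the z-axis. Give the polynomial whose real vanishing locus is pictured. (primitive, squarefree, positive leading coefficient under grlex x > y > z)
(a) Degree: the shape is more complex than any degree-1 surface, so deg p = 2.
(b) Symmetries: rotational symmetry about the z-axis ⇒ p depends on x, y only through x² + y².
(c) From the visible intercepts: among the integer gridlines, it crosses the x-axis at x ∈ {-1, 1}; a circular section at z = 1 has radius between 0 and 1; among the integer gridlines, it crosses the y-axis at y ∈ {-1, 1}.
(d) These observations pin down the coefficients.

2*x^2 + 2*y^2 + z^2 - 2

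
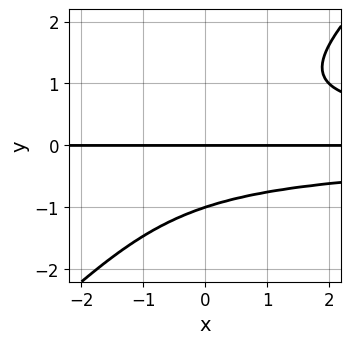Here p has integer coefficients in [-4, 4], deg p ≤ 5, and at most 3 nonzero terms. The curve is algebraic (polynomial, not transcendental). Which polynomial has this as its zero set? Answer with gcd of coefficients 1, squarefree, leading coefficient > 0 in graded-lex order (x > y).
deg p = 4. A generic line meets the curve in up to 4 points.
Checking where it meets the axes: among the integer gridlines, it crosses the y-axis at y ∈ {-1, 0}; the visible x-axis segment lies entirely on the curve.
These observations pin down the coefficients.

x*y^3 - y^4 - y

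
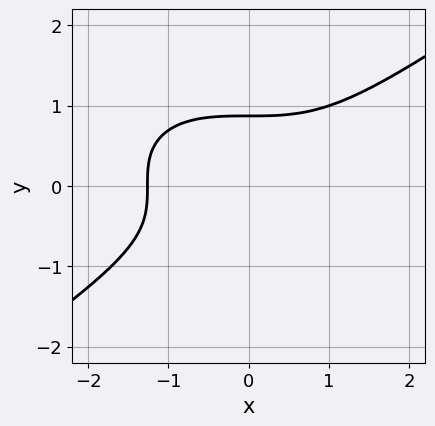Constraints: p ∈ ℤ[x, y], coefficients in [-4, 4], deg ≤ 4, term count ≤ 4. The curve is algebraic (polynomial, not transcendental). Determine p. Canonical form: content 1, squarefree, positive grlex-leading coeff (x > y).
x^3 - 3*y^3 + 2

First, degree: a generic line meets the curve in up to 3 points, so deg p = 3.
Finally, matching integer coefficients to the picture gives p.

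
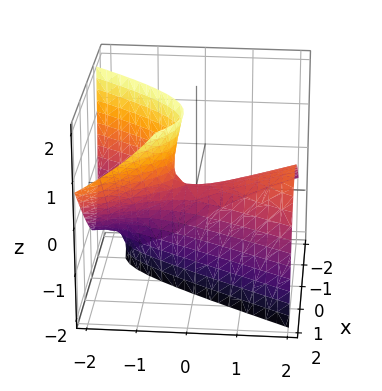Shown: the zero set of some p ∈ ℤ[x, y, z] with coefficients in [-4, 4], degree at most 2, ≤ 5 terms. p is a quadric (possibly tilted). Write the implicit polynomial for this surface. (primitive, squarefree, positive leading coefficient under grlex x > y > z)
3*x^2 - 3*x*z - y^2 + 3*y*z + 2*z

Degree: a generic line meets the surface in up to 2 points, so deg p = 2.
From the visible intercepts: it meets the z-axis at z = 0 (among the integer gridlines); it crosses the y-axis at the gridline y = 0.
These observations pin down the coefficients.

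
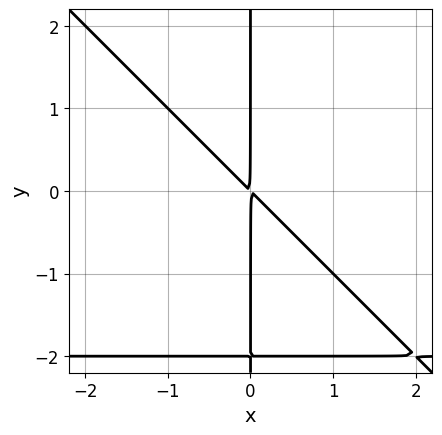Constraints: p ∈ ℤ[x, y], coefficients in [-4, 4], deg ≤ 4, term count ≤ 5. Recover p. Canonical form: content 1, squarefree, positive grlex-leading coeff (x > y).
First, deg p = 3.
Next, reading off the gridlines: the visible y-axis segment lies entirely on the curve.
Finally, putting this together gives p.

x^2*y + x*y^2 + 2*x^2 + 2*x*y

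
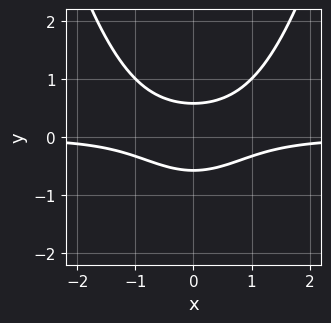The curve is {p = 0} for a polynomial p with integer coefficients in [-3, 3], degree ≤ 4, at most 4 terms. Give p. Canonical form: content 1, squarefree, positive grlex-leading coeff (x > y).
2*x^2*y - 3*y^2 + 1

(a) Degree: no degree-2 curve has this shape, so deg p = 3.
(b) Symmetries: the x ↦ −x reflection is a symmetry, so x appears only in even powers.
(c) Observable constraints: no x-intercept at any integer in the box.
(d) Assembling these constraints gives the stated polynomial.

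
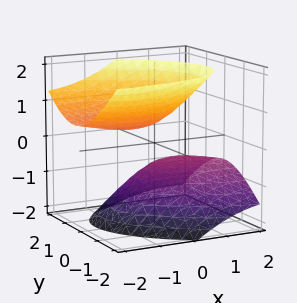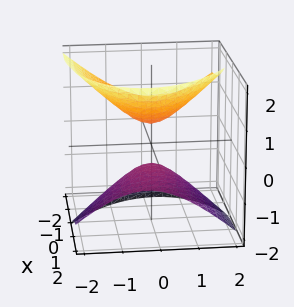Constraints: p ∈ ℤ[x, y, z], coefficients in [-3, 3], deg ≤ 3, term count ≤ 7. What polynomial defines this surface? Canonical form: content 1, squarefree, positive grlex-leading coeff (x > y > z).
First, I count 2 distinct pieces.
Then, the degree is 2 — a generic line meets the surface in up to 2 points.
Then, checking where it meets the axes: it misses every integer gridline on the x-axis; it misses every integer gridline on the y-axis.
Finally, the integer polynomial consistent with all of this is the stated p.

x^2 + x*y + 3*x*z + 3*y^2 - 3*z^2 + 1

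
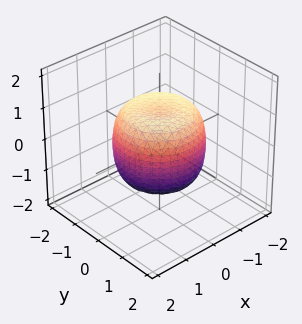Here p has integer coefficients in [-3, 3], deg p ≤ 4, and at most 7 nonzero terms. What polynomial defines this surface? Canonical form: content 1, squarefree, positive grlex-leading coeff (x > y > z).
x^4 + 2*x^2*y^2 + y^4 - x^2 - y^2 + z^2 - 1

1. The degree is 4 — the shape is more complex than any degree-3 surface.
2. Symmetries: every cross-section ⟂ z is a circle, so x, y appear only via x² + y².
3. Observable constraints: among the integer gridlines, it crosses the z-axis at z ∈ {-1, 1}; a circular section at z = 1 has radius exactly 1.
4. Together with the visible shape, these determine p as stated.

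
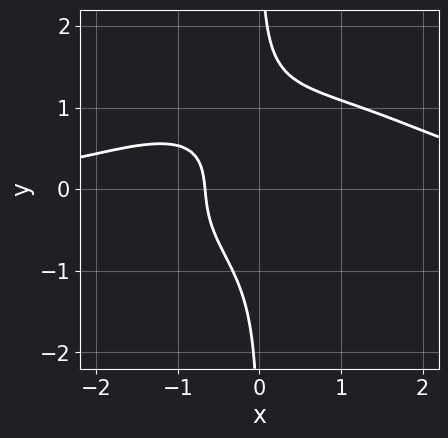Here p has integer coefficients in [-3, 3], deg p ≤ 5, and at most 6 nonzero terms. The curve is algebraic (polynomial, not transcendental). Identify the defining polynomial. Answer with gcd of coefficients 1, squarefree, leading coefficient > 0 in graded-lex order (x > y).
deg p = 4.
Checking where it meets the axes: it misses every integer gridline on the y-axis.
Assembling these constraints gives the stated polynomial.

x^3*y + 3*x*y^3 - 3*x - 2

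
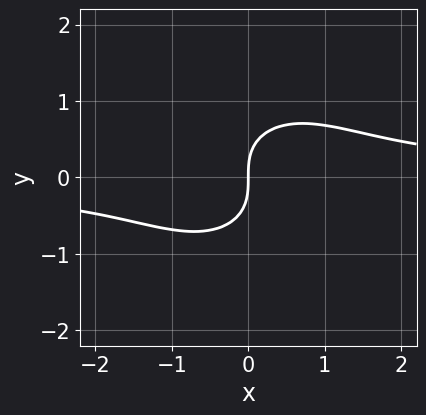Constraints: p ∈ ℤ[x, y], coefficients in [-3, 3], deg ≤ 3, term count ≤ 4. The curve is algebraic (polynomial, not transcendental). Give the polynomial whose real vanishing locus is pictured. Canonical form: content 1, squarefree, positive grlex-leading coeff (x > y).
x^2*y + y^3 - x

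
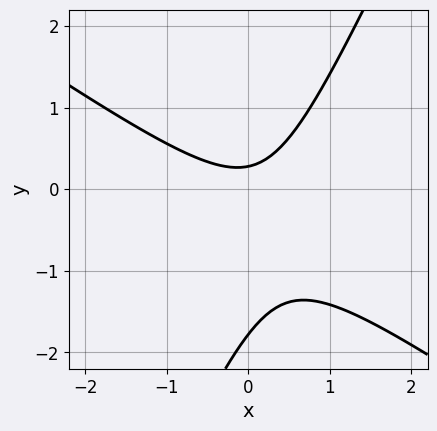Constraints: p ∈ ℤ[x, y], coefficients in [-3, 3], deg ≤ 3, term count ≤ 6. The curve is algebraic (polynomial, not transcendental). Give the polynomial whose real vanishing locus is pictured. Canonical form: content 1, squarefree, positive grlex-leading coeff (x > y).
3*x^2 + 3*x*y - 2*y^2 - 3*y + 1

deg p = 2.
From the axis intercepts and sections: the curve avoids every integer x-axis point in the box.
The integer polynomial consistent with all of this is the stated p.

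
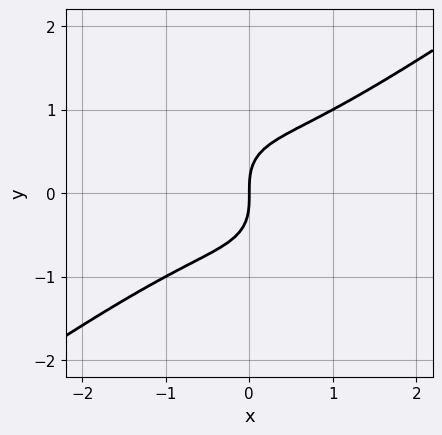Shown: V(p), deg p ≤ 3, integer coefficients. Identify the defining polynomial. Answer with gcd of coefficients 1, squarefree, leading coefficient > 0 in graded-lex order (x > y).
2*x^3 - 2*x*y^2 - 3*y^3 + 3*x

(a) Degree: a generic line meets the curve in up to 3 points, so deg p = 3.
(b) Observable constraints: it crosses the y-axis at the gridline y = 0; it meets the x-axis at x = 0 (among the integer gridlines).
(c) Assembling these constraints gives the stated polynomial.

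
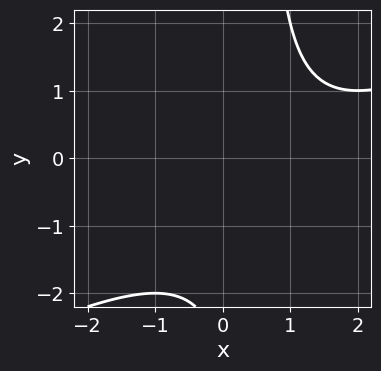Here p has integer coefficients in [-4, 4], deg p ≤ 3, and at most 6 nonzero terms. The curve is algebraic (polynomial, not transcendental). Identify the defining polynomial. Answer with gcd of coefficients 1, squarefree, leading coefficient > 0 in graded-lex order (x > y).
(a) The degree is 2 — the shape is more complex than any degree-1 curve.
(b) Against the integer gridlines: the curve avoids every integer x-axis point in the box; the curve avoids every integer y-axis point in the box.
(c) Fitting integer coefficients to these (and the overall shape) gives p.

x^2 - 2*x*y - 2*x + y + 3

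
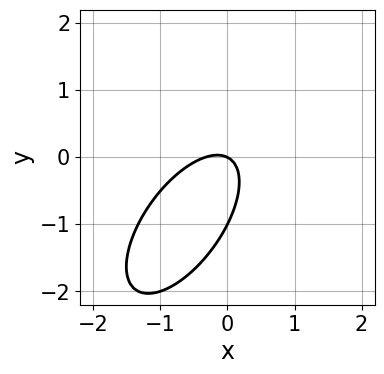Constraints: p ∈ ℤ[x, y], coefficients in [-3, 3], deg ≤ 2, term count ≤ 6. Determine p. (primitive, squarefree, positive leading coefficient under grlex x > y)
Degree: a generic line meets the curve in up to 2 points, so deg p = 2.
From the visible intercepts: it crosses the x-axis at the gridline x = 0; among the integer gridlines, it crosses the y-axis at y ∈ {-1, 0}.
These observations pin down the coefficients.

3*x^2 - 3*x*y + 2*y^2 + x + 2*y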